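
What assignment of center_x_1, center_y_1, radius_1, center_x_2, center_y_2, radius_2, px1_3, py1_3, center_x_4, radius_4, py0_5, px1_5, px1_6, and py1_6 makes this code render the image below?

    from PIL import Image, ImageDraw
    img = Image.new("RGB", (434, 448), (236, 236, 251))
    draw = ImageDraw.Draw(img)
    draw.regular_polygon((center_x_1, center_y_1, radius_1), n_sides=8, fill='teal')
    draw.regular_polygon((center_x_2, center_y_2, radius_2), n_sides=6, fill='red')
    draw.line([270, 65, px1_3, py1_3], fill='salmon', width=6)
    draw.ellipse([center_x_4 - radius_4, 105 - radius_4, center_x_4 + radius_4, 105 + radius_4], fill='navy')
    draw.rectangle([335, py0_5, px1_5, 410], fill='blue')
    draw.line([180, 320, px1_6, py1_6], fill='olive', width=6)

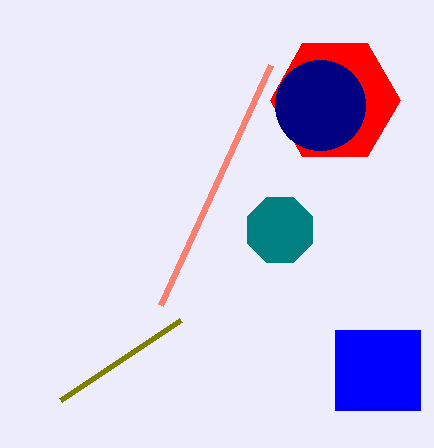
center_x_1 = 280; center_y_1 = 230; radius_1 = 35; center_x_2 = 335; center_y_2 = 100; radius_2 = 65; px1_3 = 160; py1_3 = 305; center_x_4 = 320; radius_4 = 45; py0_5 = 330; px1_5 = 420; px1_6 = 60; py1_6 = 400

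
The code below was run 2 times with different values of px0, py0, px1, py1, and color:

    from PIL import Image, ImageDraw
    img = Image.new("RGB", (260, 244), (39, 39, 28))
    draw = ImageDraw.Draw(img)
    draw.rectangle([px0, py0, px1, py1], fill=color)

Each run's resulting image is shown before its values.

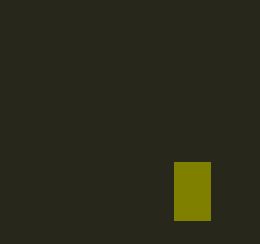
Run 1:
px0 = 174, py0 = 162, px1 = 210, py1 = 220, color = 'olive'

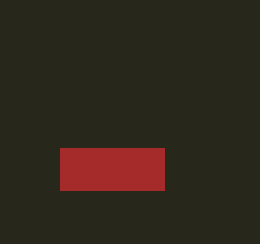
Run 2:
px0 = 60, py0 = 148, px1 = 164, py1 = 190, color = 'brown'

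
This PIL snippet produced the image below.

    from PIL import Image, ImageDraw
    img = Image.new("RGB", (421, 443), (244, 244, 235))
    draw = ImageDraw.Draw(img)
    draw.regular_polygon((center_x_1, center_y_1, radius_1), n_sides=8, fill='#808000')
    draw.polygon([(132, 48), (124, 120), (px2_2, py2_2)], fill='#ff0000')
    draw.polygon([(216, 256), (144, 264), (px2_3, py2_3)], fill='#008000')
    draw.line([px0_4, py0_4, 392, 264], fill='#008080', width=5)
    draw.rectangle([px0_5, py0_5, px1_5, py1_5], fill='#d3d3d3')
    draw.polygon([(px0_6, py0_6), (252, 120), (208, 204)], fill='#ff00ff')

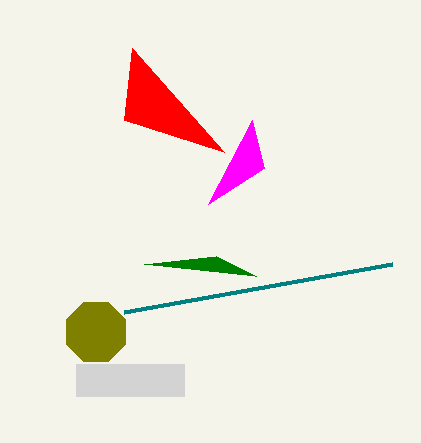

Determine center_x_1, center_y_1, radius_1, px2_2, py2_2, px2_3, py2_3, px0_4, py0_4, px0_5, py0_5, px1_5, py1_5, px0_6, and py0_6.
center_x_1 = 96
center_y_1 = 332
radius_1 = 32
px2_2 = 224
py2_2 = 152
px2_3 = 256
py2_3 = 276
px0_4 = 124
py0_4 = 312
px0_5 = 76
py0_5 = 364
px1_5 = 184
py1_5 = 396
px0_6 = 264
py0_6 = 168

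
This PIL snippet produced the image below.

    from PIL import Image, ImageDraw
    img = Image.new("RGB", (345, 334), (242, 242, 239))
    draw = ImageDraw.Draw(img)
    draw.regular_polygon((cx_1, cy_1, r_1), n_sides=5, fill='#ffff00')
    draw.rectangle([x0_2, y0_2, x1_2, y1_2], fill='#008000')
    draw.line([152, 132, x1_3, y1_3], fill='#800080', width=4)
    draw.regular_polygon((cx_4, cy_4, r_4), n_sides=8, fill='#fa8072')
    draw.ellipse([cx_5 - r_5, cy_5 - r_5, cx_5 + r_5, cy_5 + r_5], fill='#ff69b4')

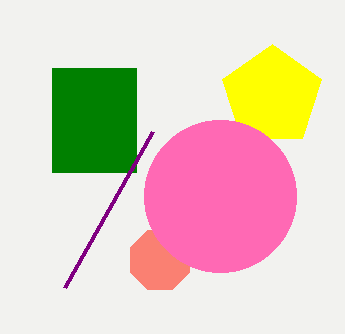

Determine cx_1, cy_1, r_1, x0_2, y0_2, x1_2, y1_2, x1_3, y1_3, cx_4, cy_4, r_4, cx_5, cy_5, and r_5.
cx_1 = 272
cy_1 = 96
r_1 = 52
x0_2 = 52
y0_2 = 68
x1_2 = 136
y1_2 = 172
x1_3 = 64
y1_3 = 288
cx_4 = 160
cy_4 = 260
r_4 = 32
cx_5 = 220
cy_5 = 196
r_5 = 76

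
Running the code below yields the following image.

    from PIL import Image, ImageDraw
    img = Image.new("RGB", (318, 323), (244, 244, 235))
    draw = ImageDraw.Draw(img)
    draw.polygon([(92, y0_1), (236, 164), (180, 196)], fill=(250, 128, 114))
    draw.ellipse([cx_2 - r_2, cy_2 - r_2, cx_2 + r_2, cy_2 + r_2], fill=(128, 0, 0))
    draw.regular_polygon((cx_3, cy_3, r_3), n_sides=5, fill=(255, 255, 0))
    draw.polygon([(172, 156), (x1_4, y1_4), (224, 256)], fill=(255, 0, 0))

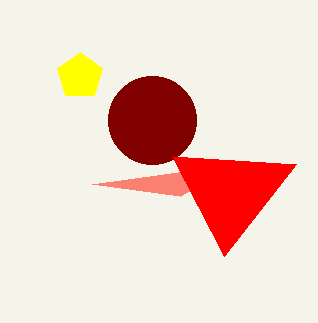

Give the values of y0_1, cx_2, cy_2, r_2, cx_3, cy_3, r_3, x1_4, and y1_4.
y0_1 = 184, cx_2 = 152, cy_2 = 120, r_2 = 44, cx_3 = 80, cy_3 = 76, r_3 = 24, x1_4 = 296, y1_4 = 164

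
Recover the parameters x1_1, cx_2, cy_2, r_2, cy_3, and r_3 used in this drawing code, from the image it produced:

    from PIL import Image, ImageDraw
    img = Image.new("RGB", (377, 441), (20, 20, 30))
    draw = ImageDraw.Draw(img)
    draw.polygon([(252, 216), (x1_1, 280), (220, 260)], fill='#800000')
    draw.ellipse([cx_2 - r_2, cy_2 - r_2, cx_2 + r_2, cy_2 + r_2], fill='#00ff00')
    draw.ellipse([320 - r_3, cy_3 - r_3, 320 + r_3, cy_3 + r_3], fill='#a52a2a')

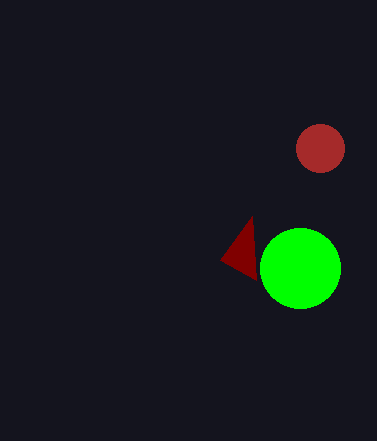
x1_1 = 256; cx_2 = 300; cy_2 = 268; r_2 = 40; cy_3 = 148; r_3 = 24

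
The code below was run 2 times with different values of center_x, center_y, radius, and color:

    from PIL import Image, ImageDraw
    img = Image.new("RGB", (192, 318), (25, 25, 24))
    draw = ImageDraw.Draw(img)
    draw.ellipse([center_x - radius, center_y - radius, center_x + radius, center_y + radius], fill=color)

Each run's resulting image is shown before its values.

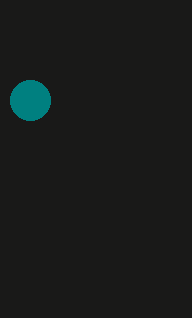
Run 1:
center_x = 30, center_y = 100, radius = 20, color = 'teal'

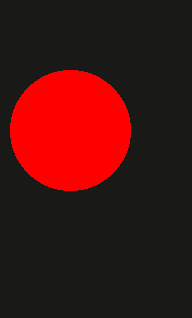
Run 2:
center_x = 70, center_y = 130, radius = 60, color = 'red'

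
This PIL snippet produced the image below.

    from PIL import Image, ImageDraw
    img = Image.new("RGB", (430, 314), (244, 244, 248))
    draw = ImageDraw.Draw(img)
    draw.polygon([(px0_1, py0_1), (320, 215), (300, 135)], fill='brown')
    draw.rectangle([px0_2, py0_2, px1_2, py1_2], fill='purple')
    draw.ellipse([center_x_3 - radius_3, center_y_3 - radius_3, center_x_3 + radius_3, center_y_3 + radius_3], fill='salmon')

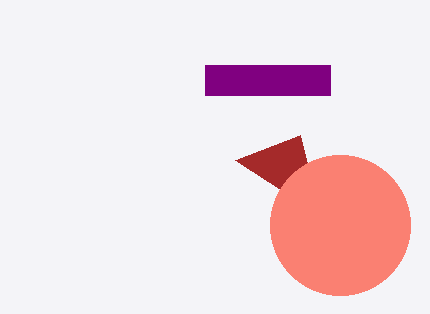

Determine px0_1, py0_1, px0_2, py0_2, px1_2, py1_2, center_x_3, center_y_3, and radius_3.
px0_1 = 235, py0_1 = 160, px0_2 = 205, py0_2 = 65, px1_2 = 330, py1_2 = 95, center_x_3 = 340, center_y_3 = 225, radius_3 = 70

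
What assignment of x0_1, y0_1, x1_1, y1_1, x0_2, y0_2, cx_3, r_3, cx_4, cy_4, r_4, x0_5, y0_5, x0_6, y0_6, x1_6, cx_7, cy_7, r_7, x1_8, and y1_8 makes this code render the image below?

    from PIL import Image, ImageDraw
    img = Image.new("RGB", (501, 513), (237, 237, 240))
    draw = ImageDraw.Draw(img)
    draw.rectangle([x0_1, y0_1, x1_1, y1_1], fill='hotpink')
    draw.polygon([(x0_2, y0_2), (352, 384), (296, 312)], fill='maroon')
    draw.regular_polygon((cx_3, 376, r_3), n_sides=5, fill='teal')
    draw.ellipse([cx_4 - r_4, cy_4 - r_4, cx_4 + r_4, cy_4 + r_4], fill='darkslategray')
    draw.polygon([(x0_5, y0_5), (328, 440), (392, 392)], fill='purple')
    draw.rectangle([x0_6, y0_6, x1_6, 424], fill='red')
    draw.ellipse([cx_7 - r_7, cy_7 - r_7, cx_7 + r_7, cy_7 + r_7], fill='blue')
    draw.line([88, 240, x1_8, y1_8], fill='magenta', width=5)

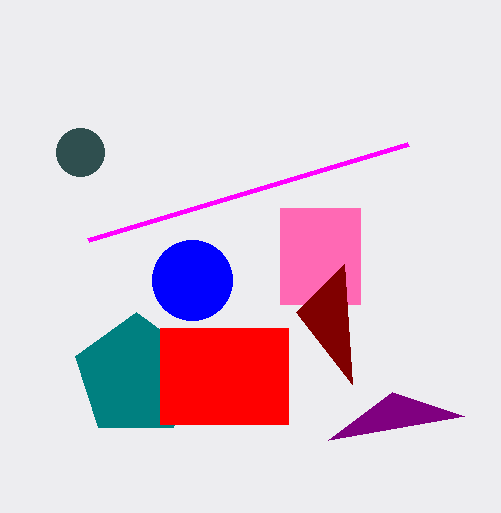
x0_1 = 280
y0_1 = 208
x1_1 = 360
y1_1 = 304
x0_2 = 344
y0_2 = 264
cx_3 = 136
r_3 = 64
cx_4 = 80
cy_4 = 152
r_4 = 24
x0_5 = 464
y0_5 = 416
x0_6 = 160
y0_6 = 328
x1_6 = 288
cx_7 = 192
cy_7 = 280
r_7 = 40
x1_8 = 408
y1_8 = 144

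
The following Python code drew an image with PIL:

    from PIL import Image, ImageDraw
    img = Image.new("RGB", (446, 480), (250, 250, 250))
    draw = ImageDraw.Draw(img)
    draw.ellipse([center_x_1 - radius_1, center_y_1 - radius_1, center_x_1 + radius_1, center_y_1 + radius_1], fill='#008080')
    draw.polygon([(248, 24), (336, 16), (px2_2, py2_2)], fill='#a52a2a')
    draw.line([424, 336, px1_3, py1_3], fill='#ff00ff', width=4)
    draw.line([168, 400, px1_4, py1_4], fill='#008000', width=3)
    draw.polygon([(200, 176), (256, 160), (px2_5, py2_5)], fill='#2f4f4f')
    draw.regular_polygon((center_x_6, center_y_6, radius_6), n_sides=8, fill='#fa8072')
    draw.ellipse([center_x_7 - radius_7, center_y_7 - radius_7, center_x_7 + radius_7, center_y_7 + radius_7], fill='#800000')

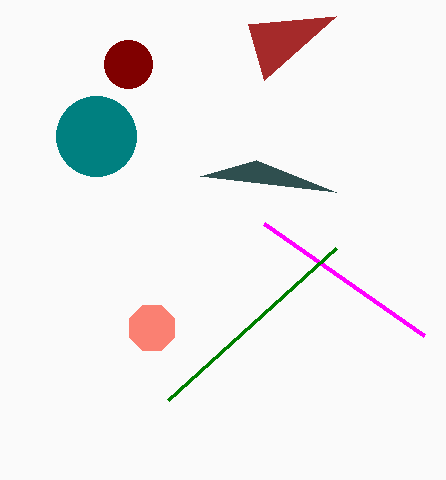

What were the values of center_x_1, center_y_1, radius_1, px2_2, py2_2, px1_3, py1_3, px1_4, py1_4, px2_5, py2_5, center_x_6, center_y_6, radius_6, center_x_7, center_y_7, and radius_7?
center_x_1 = 96; center_y_1 = 136; radius_1 = 40; px2_2 = 264; py2_2 = 80; px1_3 = 264; py1_3 = 224; px1_4 = 336; py1_4 = 248; px2_5 = 336; py2_5 = 192; center_x_6 = 152; center_y_6 = 328; radius_6 = 24; center_x_7 = 128; center_y_7 = 64; radius_7 = 24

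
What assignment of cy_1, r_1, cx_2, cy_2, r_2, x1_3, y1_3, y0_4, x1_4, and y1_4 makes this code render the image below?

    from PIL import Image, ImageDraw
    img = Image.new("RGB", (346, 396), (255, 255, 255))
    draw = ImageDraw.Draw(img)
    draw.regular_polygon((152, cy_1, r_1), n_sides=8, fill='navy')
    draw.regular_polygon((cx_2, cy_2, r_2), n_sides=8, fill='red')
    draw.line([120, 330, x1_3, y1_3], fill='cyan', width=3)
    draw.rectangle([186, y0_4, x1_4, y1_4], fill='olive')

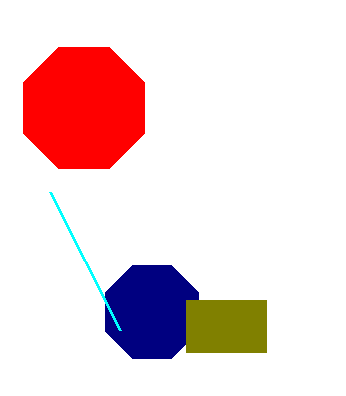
cy_1 = 312; r_1 = 50; cx_2 = 84; cy_2 = 108; r_2 = 66; x1_3 = 50; y1_3 = 192; y0_4 = 300; x1_4 = 266; y1_4 = 352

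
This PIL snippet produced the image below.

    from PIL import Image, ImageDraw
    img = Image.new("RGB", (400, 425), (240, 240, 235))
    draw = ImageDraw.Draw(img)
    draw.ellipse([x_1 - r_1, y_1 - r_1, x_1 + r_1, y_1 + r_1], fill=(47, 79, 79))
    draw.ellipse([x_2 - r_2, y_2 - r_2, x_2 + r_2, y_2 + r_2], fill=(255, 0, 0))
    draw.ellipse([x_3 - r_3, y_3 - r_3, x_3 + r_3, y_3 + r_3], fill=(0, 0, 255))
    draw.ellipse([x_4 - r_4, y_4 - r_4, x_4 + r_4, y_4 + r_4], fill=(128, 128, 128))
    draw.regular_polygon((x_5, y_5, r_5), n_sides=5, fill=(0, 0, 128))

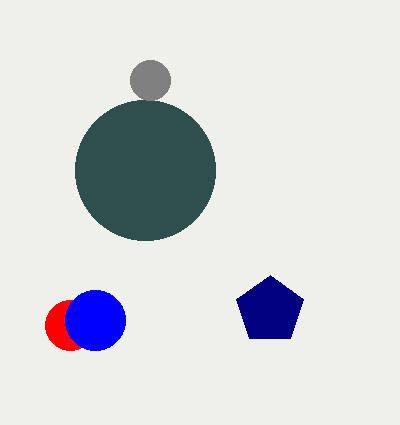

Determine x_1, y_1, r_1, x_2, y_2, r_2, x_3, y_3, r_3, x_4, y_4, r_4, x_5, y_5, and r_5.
x_1 = 145; y_1 = 170; r_1 = 70; x_2 = 70; y_2 = 325; r_2 = 25; x_3 = 95; y_3 = 320; r_3 = 30; x_4 = 150; y_4 = 80; r_4 = 20; x_5 = 270; y_5 = 310; r_5 = 35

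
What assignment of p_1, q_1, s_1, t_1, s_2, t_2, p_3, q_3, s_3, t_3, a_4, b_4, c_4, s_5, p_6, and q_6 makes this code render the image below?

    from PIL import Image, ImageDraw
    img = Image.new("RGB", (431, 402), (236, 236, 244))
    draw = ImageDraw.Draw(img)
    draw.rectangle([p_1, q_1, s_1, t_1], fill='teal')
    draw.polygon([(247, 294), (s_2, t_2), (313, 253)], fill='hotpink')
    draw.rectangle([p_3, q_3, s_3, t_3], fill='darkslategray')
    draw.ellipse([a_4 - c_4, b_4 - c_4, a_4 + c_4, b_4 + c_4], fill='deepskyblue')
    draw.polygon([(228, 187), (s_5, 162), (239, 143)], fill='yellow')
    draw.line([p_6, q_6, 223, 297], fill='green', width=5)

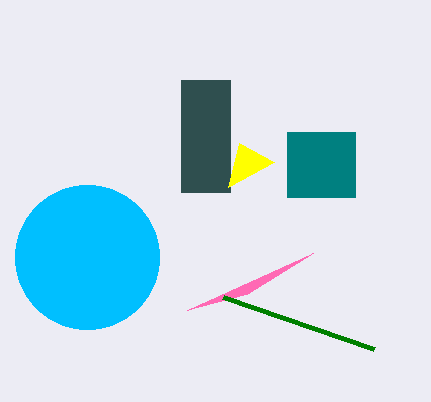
p_1 = 287; q_1 = 132; s_1 = 355; t_1 = 197; s_2 = 187; t_2 = 310; p_3 = 181; q_3 = 80; s_3 = 230; t_3 = 192; a_4 = 87; b_4 = 257; c_4 = 72; s_5 = 274; p_6 = 374; q_6 = 349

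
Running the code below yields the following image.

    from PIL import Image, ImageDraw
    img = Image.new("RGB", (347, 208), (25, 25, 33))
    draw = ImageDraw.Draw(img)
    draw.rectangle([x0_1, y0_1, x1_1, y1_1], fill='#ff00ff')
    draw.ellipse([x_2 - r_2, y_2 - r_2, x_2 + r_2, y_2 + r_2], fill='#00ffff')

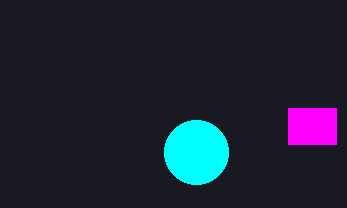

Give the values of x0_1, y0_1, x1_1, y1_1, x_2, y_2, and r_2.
x0_1 = 288; y0_1 = 108; x1_1 = 336; y1_1 = 144; x_2 = 196; y_2 = 152; r_2 = 32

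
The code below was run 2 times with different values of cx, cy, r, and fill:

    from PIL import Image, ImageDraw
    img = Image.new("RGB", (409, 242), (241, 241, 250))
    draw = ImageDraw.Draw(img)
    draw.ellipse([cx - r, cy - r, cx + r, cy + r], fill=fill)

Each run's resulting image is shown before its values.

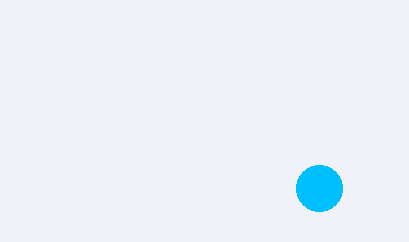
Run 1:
cx = 319; cy = 188; r = 23; fill = 'deepskyblue'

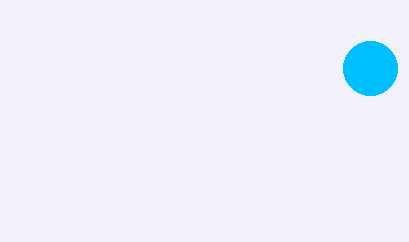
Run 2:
cx = 370, cy = 68, r = 27, fill = 'deepskyblue'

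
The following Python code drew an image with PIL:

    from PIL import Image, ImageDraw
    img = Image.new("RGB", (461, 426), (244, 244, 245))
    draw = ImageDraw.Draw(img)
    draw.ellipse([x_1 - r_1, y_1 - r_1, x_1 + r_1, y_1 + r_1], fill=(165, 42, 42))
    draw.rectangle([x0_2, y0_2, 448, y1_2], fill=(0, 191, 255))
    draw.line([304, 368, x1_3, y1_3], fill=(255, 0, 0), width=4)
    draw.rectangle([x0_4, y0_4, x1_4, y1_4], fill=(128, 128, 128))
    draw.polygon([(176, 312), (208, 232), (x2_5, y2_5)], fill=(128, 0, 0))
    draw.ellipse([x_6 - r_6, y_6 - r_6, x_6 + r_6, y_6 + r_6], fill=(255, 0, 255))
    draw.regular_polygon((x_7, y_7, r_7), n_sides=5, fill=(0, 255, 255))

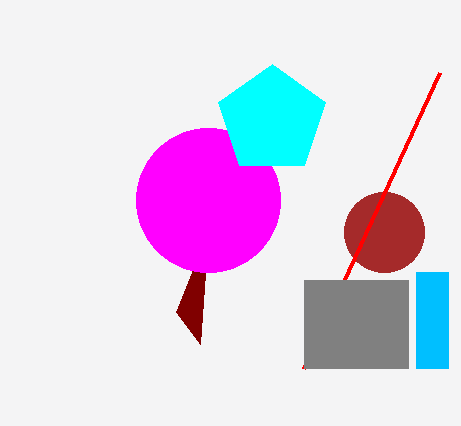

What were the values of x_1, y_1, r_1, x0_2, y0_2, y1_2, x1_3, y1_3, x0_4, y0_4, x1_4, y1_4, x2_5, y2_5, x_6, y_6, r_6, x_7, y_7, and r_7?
x_1 = 384, y_1 = 232, r_1 = 40, x0_2 = 416, y0_2 = 272, y1_2 = 368, x1_3 = 440, y1_3 = 72, x0_4 = 304, y0_4 = 280, x1_4 = 408, y1_4 = 368, x2_5 = 200, y2_5 = 344, x_6 = 208, y_6 = 200, r_6 = 72, x_7 = 272, y_7 = 120, r_7 = 56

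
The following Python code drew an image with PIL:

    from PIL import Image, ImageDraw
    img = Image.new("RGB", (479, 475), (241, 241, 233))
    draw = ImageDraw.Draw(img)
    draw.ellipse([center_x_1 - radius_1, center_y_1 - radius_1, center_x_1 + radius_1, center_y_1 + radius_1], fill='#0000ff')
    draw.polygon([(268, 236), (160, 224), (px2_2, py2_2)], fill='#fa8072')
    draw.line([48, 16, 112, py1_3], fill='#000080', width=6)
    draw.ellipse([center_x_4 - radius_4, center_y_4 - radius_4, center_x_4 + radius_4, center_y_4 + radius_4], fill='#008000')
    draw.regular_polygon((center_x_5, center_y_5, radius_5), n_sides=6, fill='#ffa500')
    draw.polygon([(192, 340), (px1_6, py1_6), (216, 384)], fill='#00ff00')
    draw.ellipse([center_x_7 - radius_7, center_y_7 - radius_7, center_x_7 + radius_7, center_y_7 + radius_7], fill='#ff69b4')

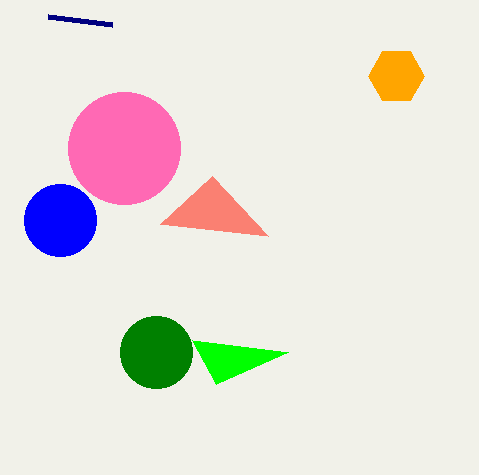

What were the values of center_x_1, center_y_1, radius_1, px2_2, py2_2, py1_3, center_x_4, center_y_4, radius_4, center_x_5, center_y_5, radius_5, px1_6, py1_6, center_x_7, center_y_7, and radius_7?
center_x_1 = 60
center_y_1 = 220
radius_1 = 36
px2_2 = 212
py2_2 = 176
py1_3 = 24
center_x_4 = 156
center_y_4 = 352
radius_4 = 36
center_x_5 = 396
center_y_5 = 76
radius_5 = 28
px1_6 = 288
py1_6 = 352
center_x_7 = 124
center_y_7 = 148
radius_7 = 56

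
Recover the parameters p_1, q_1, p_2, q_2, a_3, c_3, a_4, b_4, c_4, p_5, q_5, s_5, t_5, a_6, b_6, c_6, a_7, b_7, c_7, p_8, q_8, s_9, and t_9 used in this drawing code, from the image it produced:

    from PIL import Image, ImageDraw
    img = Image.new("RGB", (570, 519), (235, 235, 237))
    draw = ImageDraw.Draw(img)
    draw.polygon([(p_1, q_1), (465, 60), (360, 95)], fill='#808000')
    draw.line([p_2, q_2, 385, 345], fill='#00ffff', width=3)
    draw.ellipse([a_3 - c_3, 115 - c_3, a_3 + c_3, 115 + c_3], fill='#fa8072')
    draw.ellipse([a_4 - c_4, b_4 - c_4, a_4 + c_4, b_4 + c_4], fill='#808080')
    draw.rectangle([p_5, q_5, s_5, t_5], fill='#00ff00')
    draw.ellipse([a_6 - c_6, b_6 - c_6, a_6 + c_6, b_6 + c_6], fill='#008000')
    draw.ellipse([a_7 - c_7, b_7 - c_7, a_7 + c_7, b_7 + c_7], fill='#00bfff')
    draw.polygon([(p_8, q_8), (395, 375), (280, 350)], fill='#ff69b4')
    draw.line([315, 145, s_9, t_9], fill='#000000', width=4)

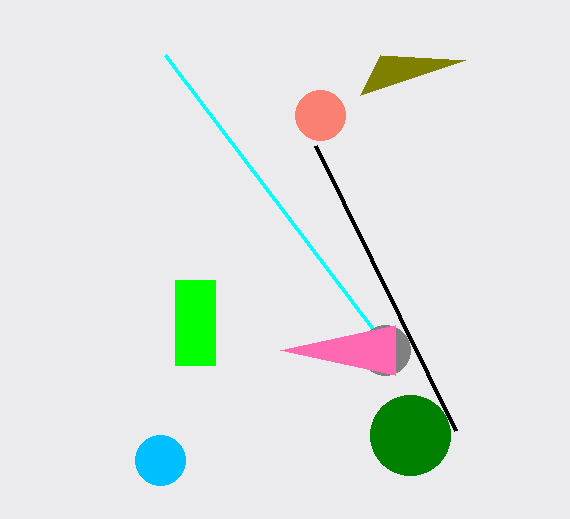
p_1 = 380, q_1 = 55, p_2 = 165, q_2 = 55, a_3 = 320, c_3 = 25, a_4 = 385, b_4 = 350, c_4 = 25, p_5 = 175, q_5 = 280, s_5 = 215, t_5 = 365, a_6 = 410, b_6 = 435, c_6 = 40, a_7 = 160, b_7 = 460, c_7 = 25, p_8 = 395, q_8 = 325, s_9 = 455, t_9 = 430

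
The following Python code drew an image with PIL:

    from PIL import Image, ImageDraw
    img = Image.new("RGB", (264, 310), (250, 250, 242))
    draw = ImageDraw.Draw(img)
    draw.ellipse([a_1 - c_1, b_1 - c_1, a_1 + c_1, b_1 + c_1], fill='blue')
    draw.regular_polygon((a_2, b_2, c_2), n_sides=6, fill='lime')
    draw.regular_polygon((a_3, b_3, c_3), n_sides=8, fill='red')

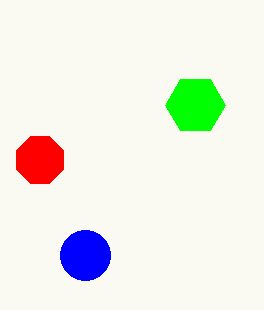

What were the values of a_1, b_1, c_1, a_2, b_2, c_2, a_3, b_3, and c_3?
a_1 = 85, b_1 = 255, c_1 = 25, a_2 = 195, b_2 = 105, c_2 = 30, a_3 = 40, b_3 = 160, c_3 = 25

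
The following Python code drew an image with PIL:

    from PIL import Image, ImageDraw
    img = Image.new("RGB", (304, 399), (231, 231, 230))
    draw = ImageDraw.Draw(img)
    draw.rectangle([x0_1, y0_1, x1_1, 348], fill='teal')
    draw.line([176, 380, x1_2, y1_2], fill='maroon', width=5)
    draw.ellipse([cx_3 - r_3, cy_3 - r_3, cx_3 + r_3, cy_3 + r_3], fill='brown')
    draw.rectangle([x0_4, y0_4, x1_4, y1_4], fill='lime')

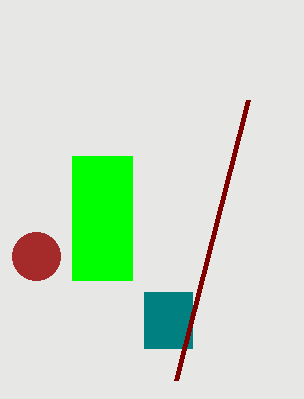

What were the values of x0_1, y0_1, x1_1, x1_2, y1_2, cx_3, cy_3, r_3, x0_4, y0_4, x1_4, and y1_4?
x0_1 = 144; y0_1 = 292; x1_1 = 192; x1_2 = 248; y1_2 = 100; cx_3 = 36; cy_3 = 256; r_3 = 24; x0_4 = 72; y0_4 = 156; x1_4 = 132; y1_4 = 280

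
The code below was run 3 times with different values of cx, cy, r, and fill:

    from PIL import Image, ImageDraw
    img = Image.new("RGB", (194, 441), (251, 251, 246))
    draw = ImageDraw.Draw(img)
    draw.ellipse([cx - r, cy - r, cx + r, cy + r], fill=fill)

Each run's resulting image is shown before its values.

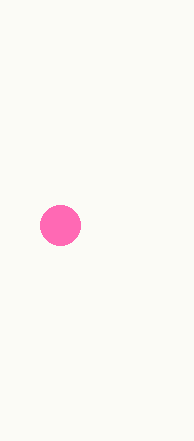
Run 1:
cx = 60, cy = 225, r = 20, fill = 'hotpink'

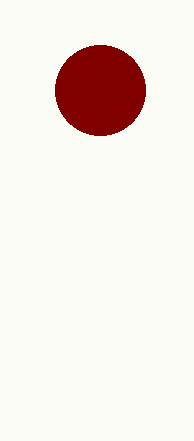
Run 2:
cx = 100; cy = 90; r = 45; fill = 'maroon'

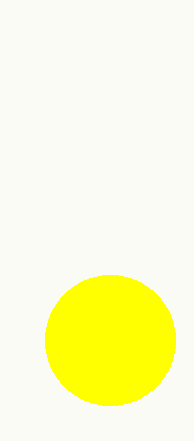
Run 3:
cx = 110, cy = 340, r = 65, fill = 'yellow'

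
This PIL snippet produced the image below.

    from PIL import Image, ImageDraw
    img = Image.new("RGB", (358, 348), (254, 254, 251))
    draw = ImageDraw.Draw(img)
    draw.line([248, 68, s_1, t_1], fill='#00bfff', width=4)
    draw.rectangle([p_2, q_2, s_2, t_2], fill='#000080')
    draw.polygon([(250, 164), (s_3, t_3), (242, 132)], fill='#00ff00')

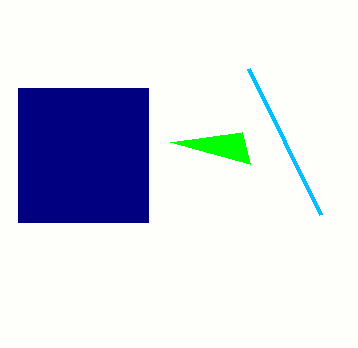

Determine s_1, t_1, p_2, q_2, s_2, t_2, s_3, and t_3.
s_1 = 320; t_1 = 214; p_2 = 18; q_2 = 88; s_2 = 148; t_2 = 222; s_3 = 170; t_3 = 142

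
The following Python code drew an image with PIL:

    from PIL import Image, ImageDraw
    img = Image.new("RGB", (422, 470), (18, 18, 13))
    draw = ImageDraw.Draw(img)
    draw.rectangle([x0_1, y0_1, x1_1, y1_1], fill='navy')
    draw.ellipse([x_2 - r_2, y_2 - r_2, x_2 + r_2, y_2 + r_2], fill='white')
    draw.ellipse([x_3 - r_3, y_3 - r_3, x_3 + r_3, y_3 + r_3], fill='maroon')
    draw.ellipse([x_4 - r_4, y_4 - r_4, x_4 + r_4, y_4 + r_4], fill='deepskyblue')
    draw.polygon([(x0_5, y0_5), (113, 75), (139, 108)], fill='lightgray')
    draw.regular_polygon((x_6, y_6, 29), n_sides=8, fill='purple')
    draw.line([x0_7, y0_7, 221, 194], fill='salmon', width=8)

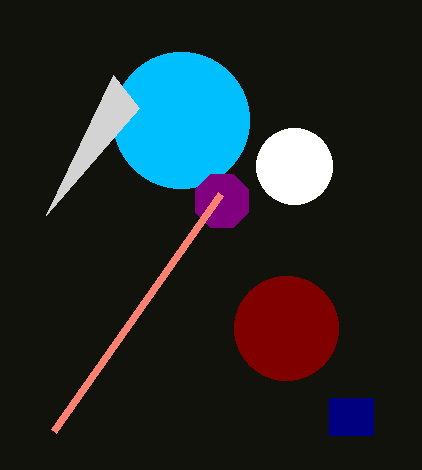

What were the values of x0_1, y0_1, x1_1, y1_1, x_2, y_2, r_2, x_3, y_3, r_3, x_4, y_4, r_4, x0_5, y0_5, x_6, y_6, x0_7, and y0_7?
x0_1 = 329; y0_1 = 398; x1_1 = 373; y1_1 = 435; x_2 = 294; y_2 = 166; r_2 = 38; x_3 = 286; y_3 = 328; r_3 = 52; x_4 = 181; y_4 = 120; r_4 = 68; x0_5 = 46; y0_5 = 215; x_6 = 222; y_6 = 201; x0_7 = 54; y0_7 = 431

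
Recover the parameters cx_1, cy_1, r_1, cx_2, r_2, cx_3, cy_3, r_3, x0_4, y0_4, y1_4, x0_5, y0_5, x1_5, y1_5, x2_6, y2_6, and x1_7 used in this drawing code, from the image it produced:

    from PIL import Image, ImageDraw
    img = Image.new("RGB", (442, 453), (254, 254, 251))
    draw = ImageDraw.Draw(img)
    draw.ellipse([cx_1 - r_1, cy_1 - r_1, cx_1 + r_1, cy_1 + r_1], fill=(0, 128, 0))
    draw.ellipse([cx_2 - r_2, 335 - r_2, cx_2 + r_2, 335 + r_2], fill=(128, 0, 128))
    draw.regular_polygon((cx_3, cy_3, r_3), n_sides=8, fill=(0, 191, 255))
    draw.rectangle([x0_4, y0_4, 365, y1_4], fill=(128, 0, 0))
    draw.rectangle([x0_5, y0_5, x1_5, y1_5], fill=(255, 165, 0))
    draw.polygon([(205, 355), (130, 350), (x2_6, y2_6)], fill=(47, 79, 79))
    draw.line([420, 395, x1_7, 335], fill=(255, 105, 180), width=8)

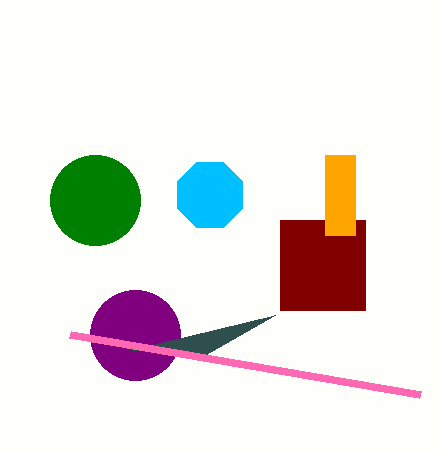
cx_1 = 95; cy_1 = 200; r_1 = 45; cx_2 = 135; r_2 = 45; cx_3 = 210; cy_3 = 195; r_3 = 35; x0_4 = 280; y0_4 = 220; y1_4 = 310; x0_5 = 325; y0_5 = 155; x1_5 = 355; y1_5 = 235; x2_6 = 275; y2_6 = 315; x1_7 = 70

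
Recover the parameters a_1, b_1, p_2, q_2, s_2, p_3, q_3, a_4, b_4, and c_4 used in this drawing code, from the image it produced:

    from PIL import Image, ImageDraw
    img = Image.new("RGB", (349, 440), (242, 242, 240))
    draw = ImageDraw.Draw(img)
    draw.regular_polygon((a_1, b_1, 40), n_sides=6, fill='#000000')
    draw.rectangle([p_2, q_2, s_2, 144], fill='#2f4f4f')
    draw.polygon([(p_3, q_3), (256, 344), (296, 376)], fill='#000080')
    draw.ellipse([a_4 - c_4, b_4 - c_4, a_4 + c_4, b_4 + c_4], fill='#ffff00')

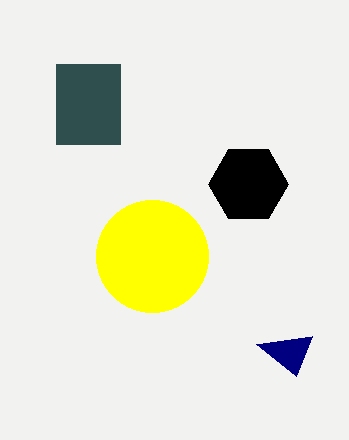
a_1 = 248; b_1 = 184; p_2 = 56; q_2 = 64; s_2 = 120; p_3 = 312; q_3 = 336; a_4 = 152; b_4 = 256; c_4 = 56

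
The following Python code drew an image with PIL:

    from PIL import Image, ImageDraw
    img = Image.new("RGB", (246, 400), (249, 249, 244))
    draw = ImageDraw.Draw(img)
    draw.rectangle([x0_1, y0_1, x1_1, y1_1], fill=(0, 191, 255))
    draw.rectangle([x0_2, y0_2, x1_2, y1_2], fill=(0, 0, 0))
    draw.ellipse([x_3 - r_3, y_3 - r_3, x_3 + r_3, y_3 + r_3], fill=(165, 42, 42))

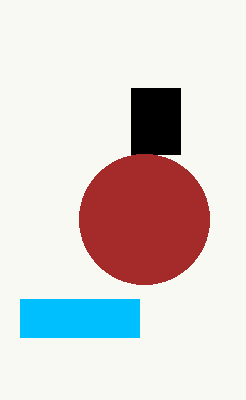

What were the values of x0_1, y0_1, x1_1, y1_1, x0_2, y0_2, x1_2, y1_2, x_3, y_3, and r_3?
x0_1 = 20; y0_1 = 299; x1_1 = 139; y1_1 = 337; x0_2 = 131; y0_2 = 88; x1_2 = 180; y1_2 = 154; x_3 = 144; y_3 = 219; r_3 = 65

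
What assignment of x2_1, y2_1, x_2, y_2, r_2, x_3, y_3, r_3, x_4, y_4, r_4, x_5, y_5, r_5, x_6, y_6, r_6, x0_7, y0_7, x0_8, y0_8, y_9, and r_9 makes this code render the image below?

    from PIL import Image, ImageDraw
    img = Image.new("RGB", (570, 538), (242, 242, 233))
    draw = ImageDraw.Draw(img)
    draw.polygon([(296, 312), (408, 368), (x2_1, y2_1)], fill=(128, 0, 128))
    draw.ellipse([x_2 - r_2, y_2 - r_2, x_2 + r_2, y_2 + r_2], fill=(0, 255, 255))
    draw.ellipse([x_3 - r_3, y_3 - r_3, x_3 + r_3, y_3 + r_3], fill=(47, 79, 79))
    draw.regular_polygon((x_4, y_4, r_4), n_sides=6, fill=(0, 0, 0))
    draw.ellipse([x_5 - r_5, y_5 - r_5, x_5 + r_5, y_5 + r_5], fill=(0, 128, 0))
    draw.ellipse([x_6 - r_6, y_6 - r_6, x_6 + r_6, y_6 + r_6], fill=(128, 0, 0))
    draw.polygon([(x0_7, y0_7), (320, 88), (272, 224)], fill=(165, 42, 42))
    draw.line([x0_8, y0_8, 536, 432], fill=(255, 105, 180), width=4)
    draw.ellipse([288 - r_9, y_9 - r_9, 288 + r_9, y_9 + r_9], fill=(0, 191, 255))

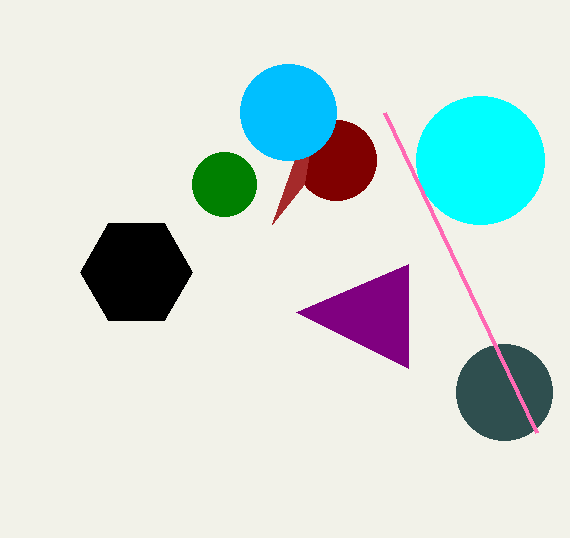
x2_1 = 408
y2_1 = 264
x_2 = 480
y_2 = 160
r_2 = 64
x_3 = 504
y_3 = 392
r_3 = 48
x_4 = 136
y_4 = 272
r_4 = 56
x_5 = 224
y_5 = 184
r_5 = 32
x_6 = 336
y_6 = 160
r_6 = 40
x0_7 = 304
y0_7 = 184
x0_8 = 384
y0_8 = 112
y_9 = 112
r_9 = 48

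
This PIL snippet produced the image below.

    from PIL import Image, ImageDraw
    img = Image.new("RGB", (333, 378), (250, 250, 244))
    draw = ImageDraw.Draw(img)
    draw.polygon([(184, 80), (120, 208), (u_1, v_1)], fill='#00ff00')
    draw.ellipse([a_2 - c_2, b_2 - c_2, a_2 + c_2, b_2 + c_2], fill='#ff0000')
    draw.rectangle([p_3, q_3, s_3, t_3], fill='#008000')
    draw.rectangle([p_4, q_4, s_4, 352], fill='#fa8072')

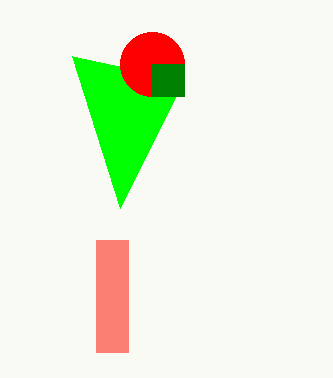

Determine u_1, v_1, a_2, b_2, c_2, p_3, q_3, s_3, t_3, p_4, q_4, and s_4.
u_1 = 72, v_1 = 56, a_2 = 152, b_2 = 64, c_2 = 32, p_3 = 152, q_3 = 64, s_3 = 184, t_3 = 96, p_4 = 96, q_4 = 240, s_4 = 128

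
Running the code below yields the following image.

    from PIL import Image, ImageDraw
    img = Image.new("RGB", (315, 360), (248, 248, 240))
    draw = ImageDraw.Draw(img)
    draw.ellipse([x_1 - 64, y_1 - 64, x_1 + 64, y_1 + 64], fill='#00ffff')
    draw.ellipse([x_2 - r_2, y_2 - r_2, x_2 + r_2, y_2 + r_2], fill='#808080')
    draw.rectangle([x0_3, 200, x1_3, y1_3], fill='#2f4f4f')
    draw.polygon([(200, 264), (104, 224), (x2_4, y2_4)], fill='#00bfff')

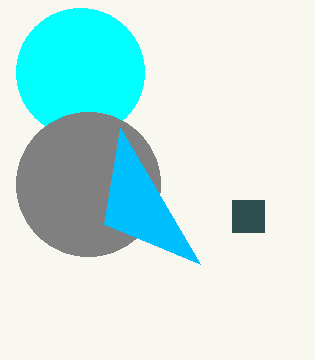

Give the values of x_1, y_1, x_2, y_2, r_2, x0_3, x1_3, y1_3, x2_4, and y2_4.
x_1 = 80
y_1 = 72
x_2 = 88
y_2 = 184
r_2 = 72
x0_3 = 232
x1_3 = 264
y1_3 = 232
x2_4 = 120
y2_4 = 128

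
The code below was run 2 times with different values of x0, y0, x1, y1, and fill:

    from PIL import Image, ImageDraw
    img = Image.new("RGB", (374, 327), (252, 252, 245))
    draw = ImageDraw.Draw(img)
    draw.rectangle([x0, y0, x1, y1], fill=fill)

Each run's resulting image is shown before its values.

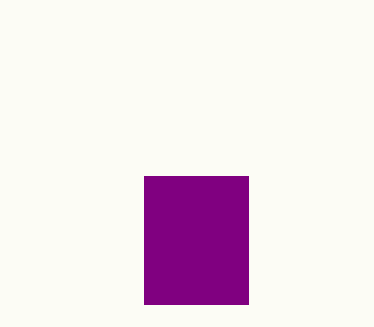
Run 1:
x0 = 144
y0 = 176
x1 = 248
y1 = 304
fill = 'purple'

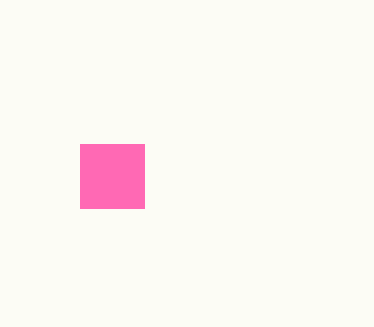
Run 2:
x0 = 80; y0 = 144; x1 = 144; y1 = 208; fill = 'hotpink'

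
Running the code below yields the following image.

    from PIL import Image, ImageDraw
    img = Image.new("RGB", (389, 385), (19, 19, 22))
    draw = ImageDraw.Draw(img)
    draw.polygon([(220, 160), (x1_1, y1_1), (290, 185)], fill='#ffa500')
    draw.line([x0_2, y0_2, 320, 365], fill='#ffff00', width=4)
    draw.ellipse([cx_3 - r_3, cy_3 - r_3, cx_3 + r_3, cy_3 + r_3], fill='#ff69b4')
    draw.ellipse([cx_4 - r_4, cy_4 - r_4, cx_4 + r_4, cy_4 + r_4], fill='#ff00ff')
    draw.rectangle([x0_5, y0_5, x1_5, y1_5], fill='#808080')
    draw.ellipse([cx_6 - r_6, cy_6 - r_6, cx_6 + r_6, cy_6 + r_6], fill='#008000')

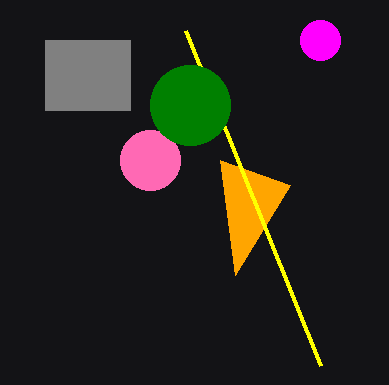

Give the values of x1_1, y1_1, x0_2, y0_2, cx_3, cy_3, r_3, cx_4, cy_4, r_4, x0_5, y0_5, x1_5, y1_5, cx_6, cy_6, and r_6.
x1_1 = 235
y1_1 = 275
x0_2 = 185
y0_2 = 30
cx_3 = 150
cy_3 = 160
r_3 = 30
cx_4 = 320
cy_4 = 40
r_4 = 20
x0_5 = 45
y0_5 = 40
x1_5 = 130
y1_5 = 110
cx_6 = 190
cy_6 = 105
r_6 = 40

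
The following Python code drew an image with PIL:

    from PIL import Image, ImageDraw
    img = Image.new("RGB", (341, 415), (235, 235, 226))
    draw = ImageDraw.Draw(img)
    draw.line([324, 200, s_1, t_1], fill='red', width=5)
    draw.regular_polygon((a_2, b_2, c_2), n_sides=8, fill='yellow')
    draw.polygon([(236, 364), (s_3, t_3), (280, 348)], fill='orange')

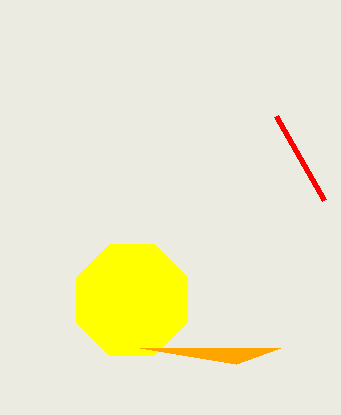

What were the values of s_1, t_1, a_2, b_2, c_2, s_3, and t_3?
s_1 = 276
t_1 = 116
a_2 = 132
b_2 = 300
c_2 = 60
s_3 = 140
t_3 = 348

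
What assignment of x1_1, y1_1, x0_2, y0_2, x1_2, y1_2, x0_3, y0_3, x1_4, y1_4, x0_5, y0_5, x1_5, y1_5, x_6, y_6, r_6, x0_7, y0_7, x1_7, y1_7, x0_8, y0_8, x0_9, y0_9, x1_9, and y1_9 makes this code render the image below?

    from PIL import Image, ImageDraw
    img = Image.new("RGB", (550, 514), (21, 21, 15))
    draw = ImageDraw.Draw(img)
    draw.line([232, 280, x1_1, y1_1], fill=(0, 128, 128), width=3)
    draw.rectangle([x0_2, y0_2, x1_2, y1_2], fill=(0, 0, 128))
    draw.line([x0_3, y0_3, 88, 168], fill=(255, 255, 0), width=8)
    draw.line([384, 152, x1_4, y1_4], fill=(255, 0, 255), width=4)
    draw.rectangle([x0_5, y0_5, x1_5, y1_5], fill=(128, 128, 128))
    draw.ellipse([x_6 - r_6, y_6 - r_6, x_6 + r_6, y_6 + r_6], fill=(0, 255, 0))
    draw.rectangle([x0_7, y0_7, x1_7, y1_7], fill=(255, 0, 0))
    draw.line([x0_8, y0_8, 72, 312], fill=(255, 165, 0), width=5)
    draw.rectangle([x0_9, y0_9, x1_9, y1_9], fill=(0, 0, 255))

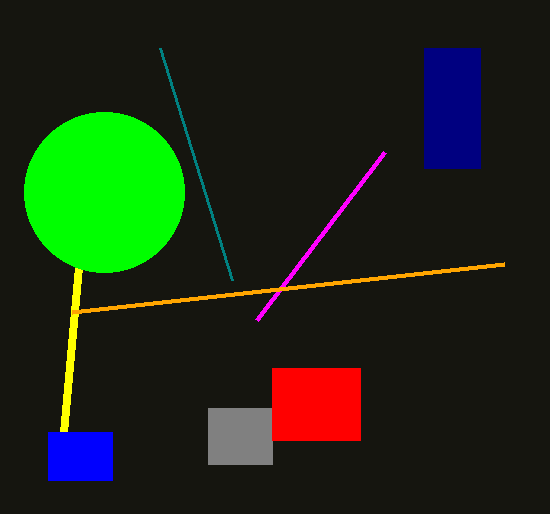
x1_1 = 160, y1_1 = 48, x0_2 = 424, y0_2 = 48, x1_2 = 480, y1_2 = 168, x0_3 = 64, y0_3 = 432, x1_4 = 256, y1_4 = 320, x0_5 = 208, y0_5 = 408, x1_5 = 272, y1_5 = 464, x_6 = 104, y_6 = 192, r_6 = 80, x0_7 = 272, y0_7 = 368, x1_7 = 360, y1_7 = 440, x0_8 = 504, y0_8 = 264, x0_9 = 48, y0_9 = 432, x1_9 = 112, y1_9 = 480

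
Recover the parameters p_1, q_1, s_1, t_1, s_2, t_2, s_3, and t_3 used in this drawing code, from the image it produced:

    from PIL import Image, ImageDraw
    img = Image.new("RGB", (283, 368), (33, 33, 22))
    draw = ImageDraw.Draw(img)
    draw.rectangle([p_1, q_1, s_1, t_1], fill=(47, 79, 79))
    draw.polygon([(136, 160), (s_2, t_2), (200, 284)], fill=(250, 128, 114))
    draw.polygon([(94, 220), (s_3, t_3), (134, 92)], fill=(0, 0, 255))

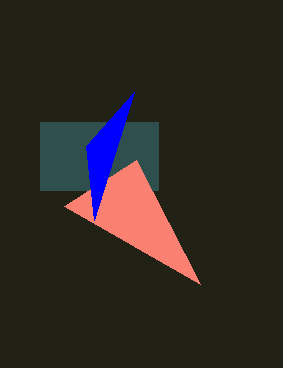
p_1 = 40
q_1 = 122
s_1 = 158
t_1 = 190
s_2 = 64
t_2 = 206
s_3 = 86
t_3 = 146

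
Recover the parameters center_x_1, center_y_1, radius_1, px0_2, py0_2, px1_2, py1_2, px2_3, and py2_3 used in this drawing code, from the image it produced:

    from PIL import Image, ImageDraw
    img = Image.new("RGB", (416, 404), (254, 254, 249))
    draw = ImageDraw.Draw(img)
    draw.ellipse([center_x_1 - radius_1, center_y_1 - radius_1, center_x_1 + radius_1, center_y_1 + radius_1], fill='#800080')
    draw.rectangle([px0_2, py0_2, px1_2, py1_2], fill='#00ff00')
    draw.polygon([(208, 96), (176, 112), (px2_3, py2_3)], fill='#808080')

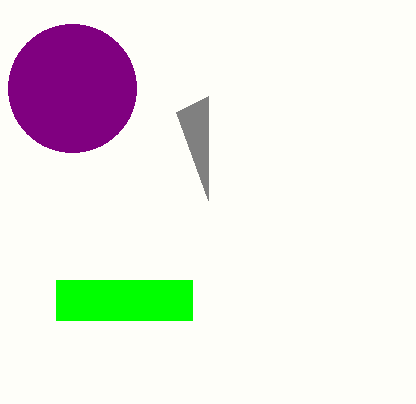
center_x_1 = 72, center_y_1 = 88, radius_1 = 64, px0_2 = 56, py0_2 = 280, px1_2 = 192, py1_2 = 320, px2_3 = 208, py2_3 = 200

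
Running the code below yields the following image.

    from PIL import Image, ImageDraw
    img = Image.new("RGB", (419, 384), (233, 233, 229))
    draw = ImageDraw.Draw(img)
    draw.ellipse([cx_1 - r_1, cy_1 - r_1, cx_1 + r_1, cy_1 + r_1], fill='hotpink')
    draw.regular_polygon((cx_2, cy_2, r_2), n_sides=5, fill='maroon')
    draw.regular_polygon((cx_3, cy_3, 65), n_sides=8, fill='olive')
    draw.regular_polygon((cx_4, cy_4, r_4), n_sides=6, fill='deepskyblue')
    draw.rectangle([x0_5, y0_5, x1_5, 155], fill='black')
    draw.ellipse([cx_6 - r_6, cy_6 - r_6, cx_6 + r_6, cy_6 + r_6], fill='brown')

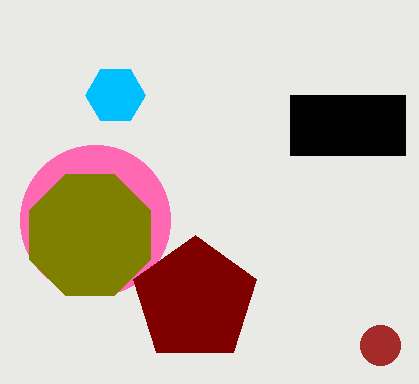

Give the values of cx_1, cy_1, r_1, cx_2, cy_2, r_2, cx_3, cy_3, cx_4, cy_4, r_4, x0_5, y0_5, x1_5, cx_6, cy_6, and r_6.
cx_1 = 95; cy_1 = 220; r_1 = 75; cx_2 = 195; cy_2 = 300; r_2 = 65; cx_3 = 90; cy_3 = 235; cx_4 = 115; cy_4 = 95; r_4 = 30; x0_5 = 290; y0_5 = 95; x1_5 = 405; cx_6 = 380; cy_6 = 345; r_6 = 20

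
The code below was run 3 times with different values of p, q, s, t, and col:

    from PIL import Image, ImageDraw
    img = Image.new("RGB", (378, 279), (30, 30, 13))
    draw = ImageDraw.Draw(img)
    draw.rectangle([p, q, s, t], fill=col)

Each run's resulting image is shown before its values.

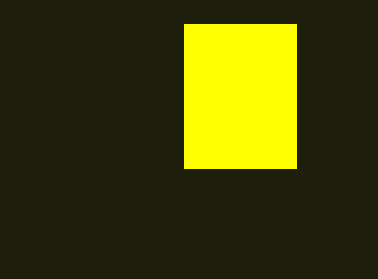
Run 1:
p = 184
q = 24
s = 296
t = 168
col = 'yellow'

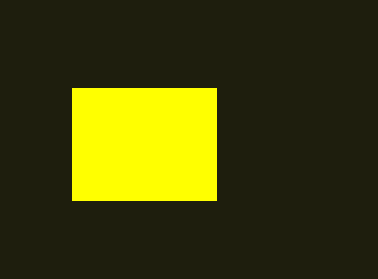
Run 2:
p = 72
q = 88
s = 216
t = 200
col = 'yellow'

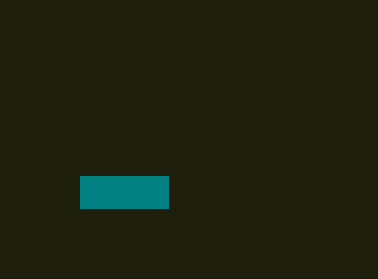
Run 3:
p = 80; q = 176; s = 168; t = 208; col = 'teal'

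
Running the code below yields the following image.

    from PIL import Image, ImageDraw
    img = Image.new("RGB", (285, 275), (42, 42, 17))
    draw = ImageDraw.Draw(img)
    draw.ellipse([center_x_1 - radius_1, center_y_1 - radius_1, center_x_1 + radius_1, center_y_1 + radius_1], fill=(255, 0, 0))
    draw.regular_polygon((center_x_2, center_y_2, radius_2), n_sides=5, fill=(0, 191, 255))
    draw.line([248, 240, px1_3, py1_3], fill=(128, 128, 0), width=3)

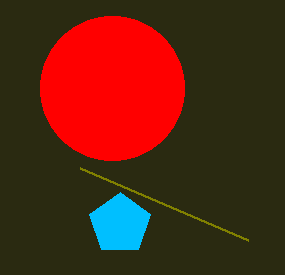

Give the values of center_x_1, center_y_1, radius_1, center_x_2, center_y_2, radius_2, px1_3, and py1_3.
center_x_1 = 112
center_y_1 = 88
radius_1 = 72
center_x_2 = 120
center_y_2 = 224
radius_2 = 32
px1_3 = 80
py1_3 = 168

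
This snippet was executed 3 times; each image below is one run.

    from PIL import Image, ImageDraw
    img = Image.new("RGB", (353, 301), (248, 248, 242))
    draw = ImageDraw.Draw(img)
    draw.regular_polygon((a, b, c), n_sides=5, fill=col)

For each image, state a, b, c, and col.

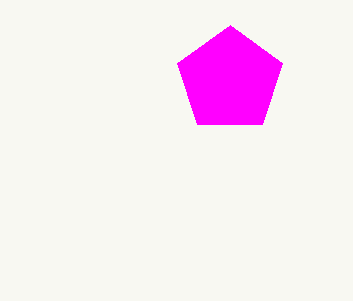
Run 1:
a = 230, b = 80, c = 55, col = 'magenta'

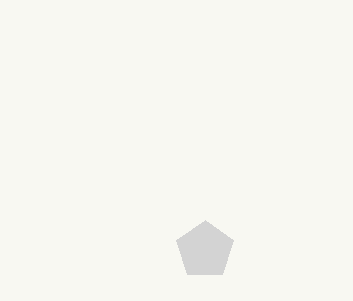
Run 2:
a = 205, b = 250, c = 30, col = 'lightgray'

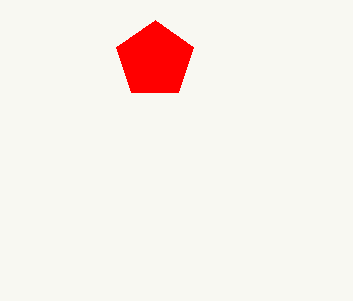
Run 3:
a = 155, b = 60, c = 40, col = 'red'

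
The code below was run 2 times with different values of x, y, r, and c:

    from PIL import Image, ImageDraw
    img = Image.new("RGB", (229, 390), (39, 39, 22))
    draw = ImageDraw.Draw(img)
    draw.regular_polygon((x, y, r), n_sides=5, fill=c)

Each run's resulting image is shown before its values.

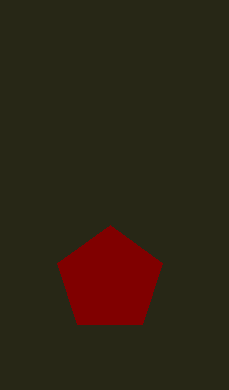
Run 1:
x = 110; y = 280; r = 55; c = 'maroon'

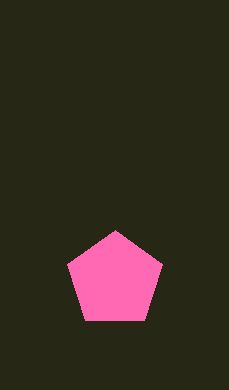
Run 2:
x = 115; y = 280; r = 50; c = 'hotpink'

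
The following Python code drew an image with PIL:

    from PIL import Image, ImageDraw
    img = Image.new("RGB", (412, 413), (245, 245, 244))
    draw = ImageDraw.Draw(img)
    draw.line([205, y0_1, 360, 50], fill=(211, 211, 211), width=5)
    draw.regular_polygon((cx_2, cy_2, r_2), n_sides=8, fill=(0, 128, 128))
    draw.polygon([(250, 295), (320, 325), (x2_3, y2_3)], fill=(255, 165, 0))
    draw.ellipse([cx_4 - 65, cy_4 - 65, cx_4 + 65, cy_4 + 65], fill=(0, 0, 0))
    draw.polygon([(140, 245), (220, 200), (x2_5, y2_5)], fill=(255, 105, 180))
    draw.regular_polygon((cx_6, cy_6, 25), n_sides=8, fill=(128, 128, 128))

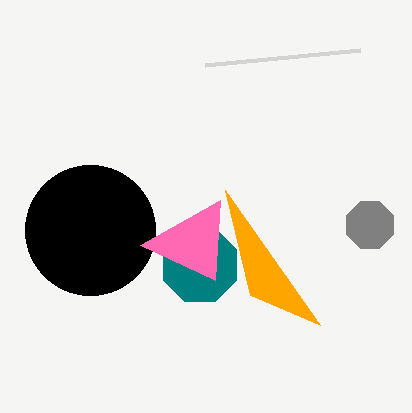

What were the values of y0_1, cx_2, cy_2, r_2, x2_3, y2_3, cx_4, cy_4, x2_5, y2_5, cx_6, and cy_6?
y0_1 = 65
cx_2 = 200
cy_2 = 265
r_2 = 40
x2_3 = 225
y2_3 = 190
cx_4 = 90
cy_4 = 230
x2_5 = 215
y2_5 = 280
cx_6 = 370
cy_6 = 225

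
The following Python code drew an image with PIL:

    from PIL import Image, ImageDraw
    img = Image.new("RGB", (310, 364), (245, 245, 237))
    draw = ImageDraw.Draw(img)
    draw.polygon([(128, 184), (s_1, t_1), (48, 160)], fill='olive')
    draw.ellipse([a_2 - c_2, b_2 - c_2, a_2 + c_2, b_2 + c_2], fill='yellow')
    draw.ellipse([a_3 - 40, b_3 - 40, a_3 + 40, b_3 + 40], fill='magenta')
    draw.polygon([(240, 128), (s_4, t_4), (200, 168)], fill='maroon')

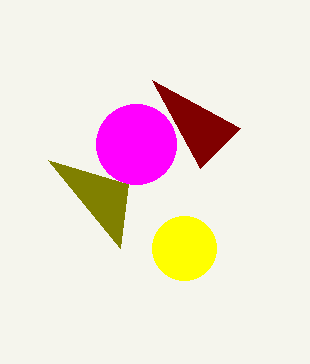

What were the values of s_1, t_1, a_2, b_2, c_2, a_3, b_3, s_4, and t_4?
s_1 = 120; t_1 = 248; a_2 = 184; b_2 = 248; c_2 = 32; a_3 = 136; b_3 = 144; s_4 = 152; t_4 = 80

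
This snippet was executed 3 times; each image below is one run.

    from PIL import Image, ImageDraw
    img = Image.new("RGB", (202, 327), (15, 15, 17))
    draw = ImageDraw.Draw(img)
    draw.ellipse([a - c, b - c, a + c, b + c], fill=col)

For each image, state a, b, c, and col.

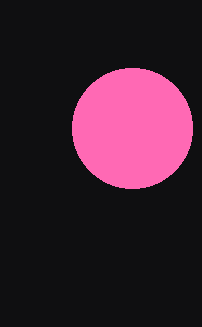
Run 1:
a = 132
b = 128
c = 60
col = 'hotpink'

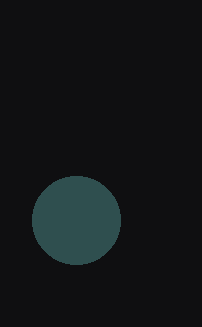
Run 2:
a = 76
b = 220
c = 44
col = 'darkslategray'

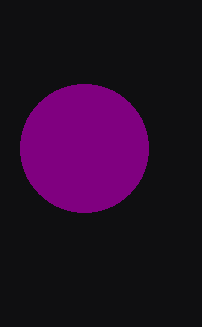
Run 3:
a = 84, b = 148, c = 64, col = 'purple'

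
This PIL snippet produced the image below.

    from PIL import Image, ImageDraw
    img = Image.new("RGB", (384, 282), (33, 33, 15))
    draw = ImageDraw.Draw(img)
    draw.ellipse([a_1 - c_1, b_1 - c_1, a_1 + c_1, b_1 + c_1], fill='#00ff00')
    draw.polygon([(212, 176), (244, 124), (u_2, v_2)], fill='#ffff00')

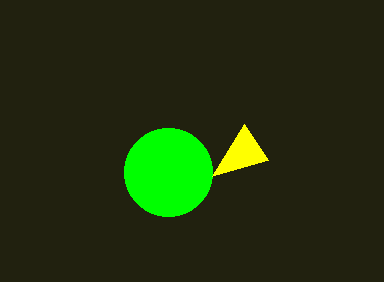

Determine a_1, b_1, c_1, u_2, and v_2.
a_1 = 168; b_1 = 172; c_1 = 44; u_2 = 268; v_2 = 160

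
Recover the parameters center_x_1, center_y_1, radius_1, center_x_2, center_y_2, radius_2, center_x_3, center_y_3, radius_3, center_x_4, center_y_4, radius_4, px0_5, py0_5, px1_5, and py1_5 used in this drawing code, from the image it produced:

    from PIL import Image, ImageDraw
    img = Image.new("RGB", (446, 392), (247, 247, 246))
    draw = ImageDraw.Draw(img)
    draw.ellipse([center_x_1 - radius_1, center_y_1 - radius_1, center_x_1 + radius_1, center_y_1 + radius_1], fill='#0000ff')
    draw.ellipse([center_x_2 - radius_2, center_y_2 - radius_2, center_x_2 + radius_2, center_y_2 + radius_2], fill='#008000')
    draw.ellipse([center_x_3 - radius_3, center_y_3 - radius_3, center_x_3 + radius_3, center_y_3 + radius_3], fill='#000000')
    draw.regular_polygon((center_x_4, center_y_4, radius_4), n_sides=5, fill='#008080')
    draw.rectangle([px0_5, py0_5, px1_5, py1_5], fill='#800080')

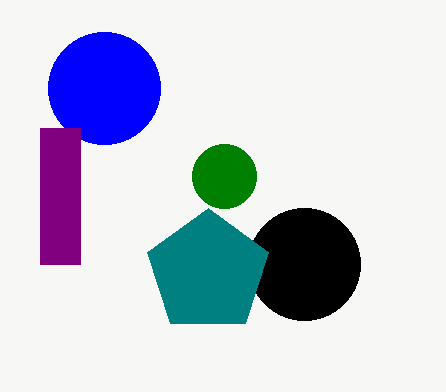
center_x_1 = 104; center_y_1 = 88; radius_1 = 56; center_x_2 = 224; center_y_2 = 176; radius_2 = 32; center_x_3 = 304; center_y_3 = 264; radius_3 = 56; center_x_4 = 208; center_y_4 = 272; radius_4 = 64; px0_5 = 40; py0_5 = 128; px1_5 = 80; py1_5 = 264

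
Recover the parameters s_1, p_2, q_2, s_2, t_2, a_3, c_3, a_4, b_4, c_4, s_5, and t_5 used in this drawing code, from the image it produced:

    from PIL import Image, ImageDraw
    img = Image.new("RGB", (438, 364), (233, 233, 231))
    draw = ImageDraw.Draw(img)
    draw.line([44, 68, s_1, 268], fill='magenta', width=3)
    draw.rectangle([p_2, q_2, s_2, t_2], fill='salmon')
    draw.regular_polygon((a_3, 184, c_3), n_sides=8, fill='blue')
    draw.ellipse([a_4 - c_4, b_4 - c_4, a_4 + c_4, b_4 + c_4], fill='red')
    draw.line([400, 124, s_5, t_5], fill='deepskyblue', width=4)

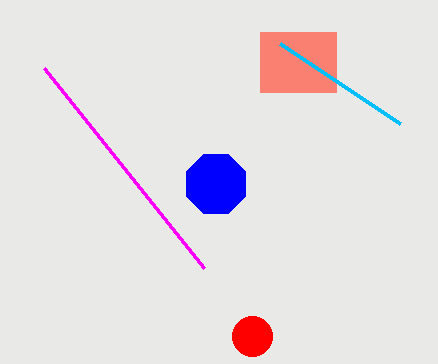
s_1 = 204
p_2 = 260
q_2 = 32
s_2 = 336
t_2 = 92
a_3 = 216
c_3 = 32
a_4 = 252
b_4 = 336
c_4 = 20
s_5 = 280
t_5 = 44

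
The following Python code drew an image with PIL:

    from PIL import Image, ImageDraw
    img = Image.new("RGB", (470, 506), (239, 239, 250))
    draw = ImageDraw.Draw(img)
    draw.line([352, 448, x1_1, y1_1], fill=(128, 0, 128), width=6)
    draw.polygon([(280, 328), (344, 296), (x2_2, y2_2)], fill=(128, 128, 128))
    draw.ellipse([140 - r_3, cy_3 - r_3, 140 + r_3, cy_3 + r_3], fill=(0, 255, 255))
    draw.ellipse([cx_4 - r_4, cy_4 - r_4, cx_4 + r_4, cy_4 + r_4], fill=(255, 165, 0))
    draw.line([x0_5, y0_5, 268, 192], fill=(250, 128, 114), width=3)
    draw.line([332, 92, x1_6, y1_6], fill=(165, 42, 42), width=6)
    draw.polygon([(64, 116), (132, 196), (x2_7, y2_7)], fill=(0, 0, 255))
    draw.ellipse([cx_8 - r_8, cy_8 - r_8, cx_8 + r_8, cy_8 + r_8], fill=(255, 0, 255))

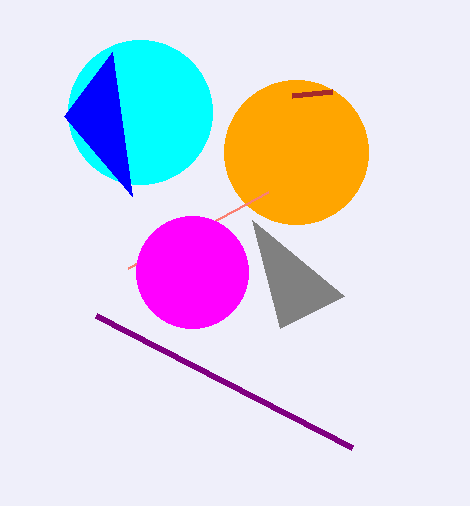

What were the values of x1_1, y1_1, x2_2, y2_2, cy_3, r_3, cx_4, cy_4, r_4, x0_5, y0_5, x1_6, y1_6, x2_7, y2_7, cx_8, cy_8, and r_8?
x1_1 = 96
y1_1 = 316
x2_2 = 252
y2_2 = 220
cy_3 = 112
r_3 = 72
cx_4 = 296
cy_4 = 152
r_4 = 72
x0_5 = 128
y0_5 = 268
x1_6 = 292
y1_6 = 96
x2_7 = 112
y2_7 = 52
cx_8 = 192
cy_8 = 272
r_8 = 56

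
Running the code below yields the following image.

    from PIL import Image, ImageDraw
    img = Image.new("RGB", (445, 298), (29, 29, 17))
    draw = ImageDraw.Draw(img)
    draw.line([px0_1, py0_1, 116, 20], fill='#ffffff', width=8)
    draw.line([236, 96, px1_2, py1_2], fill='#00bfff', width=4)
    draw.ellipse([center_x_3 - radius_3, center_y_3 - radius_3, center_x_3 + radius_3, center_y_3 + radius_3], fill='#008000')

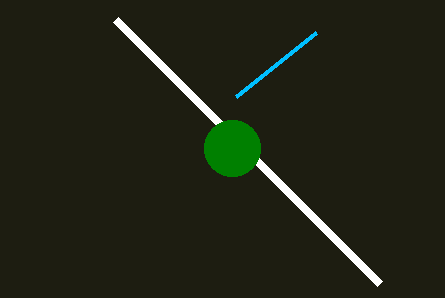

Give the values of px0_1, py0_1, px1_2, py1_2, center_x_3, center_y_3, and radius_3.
px0_1 = 380
py0_1 = 284
px1_2 = 316
py1_2 = 32
center_x_3 = 232
center_y_3 = 148
radius_3 = 28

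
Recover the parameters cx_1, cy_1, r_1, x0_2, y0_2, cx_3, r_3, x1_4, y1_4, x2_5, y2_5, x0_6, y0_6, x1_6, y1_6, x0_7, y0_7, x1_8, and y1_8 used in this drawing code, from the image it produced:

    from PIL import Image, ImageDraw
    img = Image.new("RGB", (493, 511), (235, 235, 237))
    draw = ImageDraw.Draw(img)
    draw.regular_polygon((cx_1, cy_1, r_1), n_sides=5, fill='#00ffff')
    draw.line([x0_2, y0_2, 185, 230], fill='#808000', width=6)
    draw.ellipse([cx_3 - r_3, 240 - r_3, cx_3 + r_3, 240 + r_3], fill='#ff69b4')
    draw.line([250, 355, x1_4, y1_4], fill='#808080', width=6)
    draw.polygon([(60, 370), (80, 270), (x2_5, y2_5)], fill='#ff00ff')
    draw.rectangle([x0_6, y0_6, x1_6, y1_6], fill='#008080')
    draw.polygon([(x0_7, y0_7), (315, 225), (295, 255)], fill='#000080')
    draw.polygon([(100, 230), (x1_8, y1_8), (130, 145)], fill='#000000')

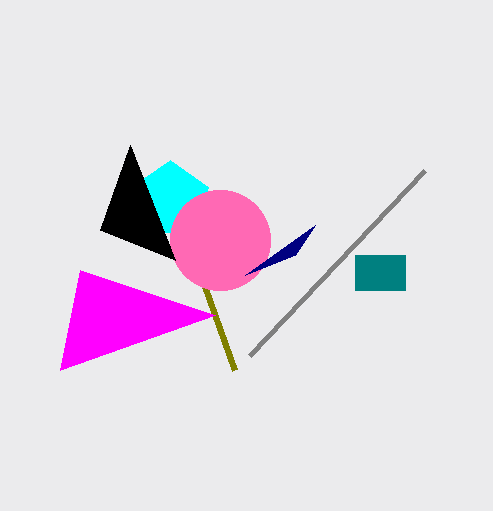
cx_1 = 170; cy_1 = 200; r_1 = 40; x0_2 = 235; y0_2 = 370; cx_3 = 220; r_3 = 50; x1_4 = 425; y1_4 = 170; x2_5 = 215; y2_5 = 315; x0_6 = 355; y0_6 = 255; x1_6 = 405; y1_6 = 290; x0_7 = 245; y0_7 = 275; x1_8 = 175; y1_8 = 260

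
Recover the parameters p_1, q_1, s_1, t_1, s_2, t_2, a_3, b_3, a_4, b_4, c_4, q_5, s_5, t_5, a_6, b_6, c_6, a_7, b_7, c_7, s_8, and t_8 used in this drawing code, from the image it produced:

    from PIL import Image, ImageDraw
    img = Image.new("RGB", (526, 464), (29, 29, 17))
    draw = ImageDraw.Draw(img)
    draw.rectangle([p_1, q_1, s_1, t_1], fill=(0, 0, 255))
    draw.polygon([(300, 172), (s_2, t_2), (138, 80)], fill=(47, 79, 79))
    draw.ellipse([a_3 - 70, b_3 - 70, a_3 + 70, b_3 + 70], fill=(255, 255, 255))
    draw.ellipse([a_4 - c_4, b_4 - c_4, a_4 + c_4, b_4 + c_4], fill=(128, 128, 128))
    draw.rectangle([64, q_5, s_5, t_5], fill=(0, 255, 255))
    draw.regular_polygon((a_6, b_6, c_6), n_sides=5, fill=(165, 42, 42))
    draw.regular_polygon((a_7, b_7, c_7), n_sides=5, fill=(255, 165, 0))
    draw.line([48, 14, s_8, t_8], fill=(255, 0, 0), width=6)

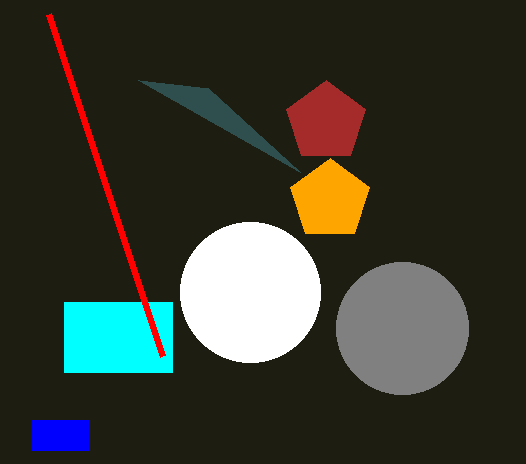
p_1 = 32, q_1 = 420, s_1 = 88, t_1 = 450, s_2 = 208, t_2 = 88, a_3 = 250, b_3 = 292, a_4 = 402, b_4 = 328, c_4 = 66, q_5 = 302, s_5 = 172, t_5 = 372, a_6 = 326, b_6 = 122, c_6 = 42, a_7 = 330, b_7 = 200, c_7 = 42, s_8 = 162, t_8 = 356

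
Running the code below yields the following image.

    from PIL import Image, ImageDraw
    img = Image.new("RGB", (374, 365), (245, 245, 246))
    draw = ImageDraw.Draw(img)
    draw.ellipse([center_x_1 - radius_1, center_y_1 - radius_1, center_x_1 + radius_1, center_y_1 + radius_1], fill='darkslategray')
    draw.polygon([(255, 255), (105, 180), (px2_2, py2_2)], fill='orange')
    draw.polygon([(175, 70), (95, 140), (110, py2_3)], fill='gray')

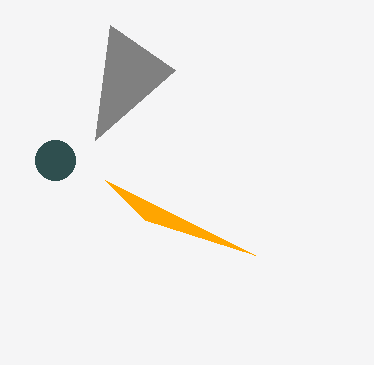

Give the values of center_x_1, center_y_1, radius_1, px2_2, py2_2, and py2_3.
center_x_1 = 55
center_y_1 = 160
radius_1 = 20
px2_2 = 145
py2_2 = 220
py2_3 = 25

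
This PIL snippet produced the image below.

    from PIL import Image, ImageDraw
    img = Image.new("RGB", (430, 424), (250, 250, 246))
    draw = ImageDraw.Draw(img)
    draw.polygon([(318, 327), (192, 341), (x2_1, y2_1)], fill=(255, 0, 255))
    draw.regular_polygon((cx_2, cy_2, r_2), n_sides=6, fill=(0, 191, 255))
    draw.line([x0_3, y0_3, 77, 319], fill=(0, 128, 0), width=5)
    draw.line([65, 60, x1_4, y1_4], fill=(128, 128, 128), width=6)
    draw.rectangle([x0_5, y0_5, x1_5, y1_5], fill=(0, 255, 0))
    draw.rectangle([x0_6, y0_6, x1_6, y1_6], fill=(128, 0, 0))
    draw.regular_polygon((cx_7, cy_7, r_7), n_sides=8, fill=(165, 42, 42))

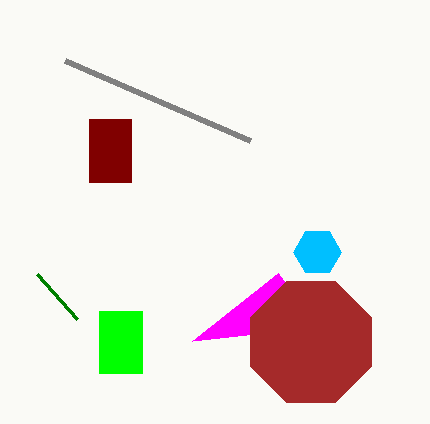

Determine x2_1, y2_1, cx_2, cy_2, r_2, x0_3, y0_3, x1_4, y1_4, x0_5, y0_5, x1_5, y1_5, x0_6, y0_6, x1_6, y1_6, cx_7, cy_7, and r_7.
x2_1 = 278; y2_1 = 273; cx_2 = 317; cy_2 = 252; r_2 = 24; x0_3 = 37; y0_3 = 274; x1_4 = 250; y1_4 = 140; x0_5 = 99; y0_5 = 311; x1_5 = 142; y1_5 = 373; x0_6 = 89; y0_6 = 119; x1_6 = 131; y1_6 = 182; cx_7 = 311; cy_7 = 342; r_7 = 65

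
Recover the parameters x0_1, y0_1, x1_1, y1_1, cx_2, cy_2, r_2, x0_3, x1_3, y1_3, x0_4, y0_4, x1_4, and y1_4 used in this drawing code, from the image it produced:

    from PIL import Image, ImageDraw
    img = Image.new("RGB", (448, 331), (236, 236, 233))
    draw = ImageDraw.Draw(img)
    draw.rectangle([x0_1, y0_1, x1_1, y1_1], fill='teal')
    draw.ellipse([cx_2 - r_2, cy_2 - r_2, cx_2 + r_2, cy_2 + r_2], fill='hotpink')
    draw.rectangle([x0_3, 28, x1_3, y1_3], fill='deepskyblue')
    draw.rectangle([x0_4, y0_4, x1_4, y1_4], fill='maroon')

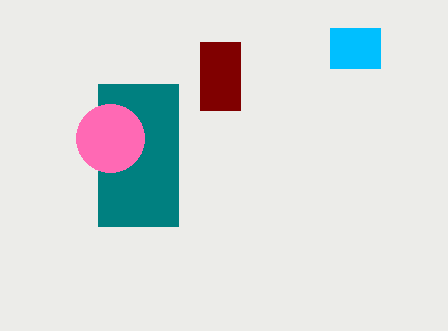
x0_1 = 98
y0_1 = 84
x1_1 = 178
y1_1 = 226
cx_2 = 110
cy_2 = 138
r_2 = 34
x0_3 = 330
x1_3 = 380
y1_3 = 68
x0_4 = 200
y0_4 = 42
x1_4 = 240
y1_4 = 110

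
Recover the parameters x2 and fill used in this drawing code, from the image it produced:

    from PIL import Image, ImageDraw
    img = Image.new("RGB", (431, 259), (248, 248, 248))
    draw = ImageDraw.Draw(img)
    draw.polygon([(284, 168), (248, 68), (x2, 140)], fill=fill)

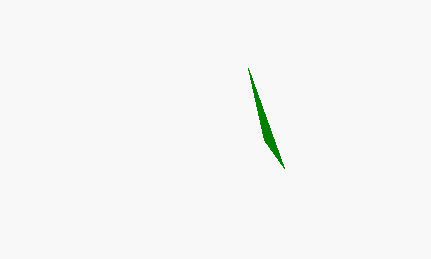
x2 = 264, fill = 'green'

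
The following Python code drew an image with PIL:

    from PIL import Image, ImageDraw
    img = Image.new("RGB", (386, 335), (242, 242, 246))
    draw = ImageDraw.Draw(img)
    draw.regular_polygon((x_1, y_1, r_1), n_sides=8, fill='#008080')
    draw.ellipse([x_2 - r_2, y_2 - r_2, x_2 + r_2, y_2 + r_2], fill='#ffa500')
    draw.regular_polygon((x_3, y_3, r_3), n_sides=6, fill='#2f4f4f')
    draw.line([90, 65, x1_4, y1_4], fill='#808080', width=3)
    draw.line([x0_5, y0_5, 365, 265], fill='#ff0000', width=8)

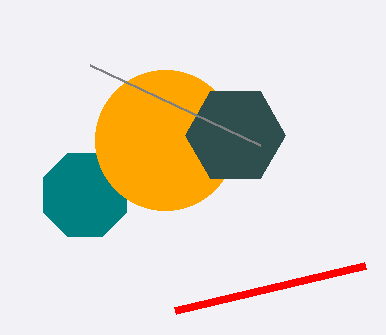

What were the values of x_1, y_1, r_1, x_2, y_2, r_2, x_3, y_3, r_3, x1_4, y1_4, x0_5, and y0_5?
x_1 = 85, y_1 = 195, r_1 = 45, x_2 = 165, y_2 = 140, r_2 = 70, x_3 = 235, y_3 = 135, r_3 = 50, x1_4 = 260, y1_4 = 145, x0_5 = 175, y0_5 = 310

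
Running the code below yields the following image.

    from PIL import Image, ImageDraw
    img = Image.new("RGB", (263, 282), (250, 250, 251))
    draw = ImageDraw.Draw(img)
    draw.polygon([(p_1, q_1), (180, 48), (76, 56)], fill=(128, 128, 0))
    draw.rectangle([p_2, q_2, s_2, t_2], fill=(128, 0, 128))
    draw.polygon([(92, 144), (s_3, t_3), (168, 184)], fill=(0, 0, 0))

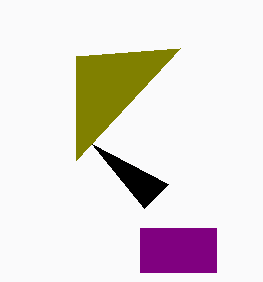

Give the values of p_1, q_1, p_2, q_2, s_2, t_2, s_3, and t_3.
p_1 = 76, q_1 = 160, p_2 = 140, q_2 = 228, s_2 = 216, t_2 = 272, s_3 = 144, t_3 = 208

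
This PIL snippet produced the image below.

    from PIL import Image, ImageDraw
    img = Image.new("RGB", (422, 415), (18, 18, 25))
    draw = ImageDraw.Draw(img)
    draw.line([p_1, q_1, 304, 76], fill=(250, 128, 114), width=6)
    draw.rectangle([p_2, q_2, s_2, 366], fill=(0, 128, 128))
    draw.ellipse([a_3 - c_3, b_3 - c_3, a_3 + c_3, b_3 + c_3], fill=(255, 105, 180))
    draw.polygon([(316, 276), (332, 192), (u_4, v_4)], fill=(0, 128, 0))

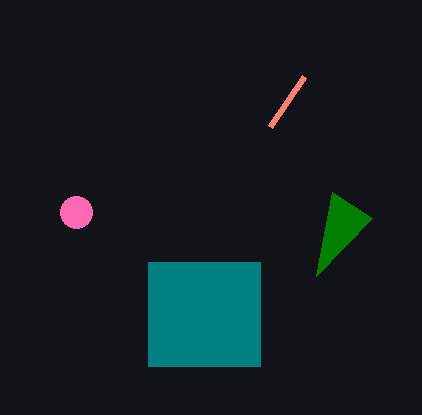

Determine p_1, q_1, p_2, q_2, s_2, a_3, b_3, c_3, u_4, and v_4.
p_1 = 270, q_1 = 126, p_2 = 148, q_2 = 262, s_2 = 260, a_3 = 76, b_3 = 212, c_3 = 16, u_4 = 372, v_4 = 218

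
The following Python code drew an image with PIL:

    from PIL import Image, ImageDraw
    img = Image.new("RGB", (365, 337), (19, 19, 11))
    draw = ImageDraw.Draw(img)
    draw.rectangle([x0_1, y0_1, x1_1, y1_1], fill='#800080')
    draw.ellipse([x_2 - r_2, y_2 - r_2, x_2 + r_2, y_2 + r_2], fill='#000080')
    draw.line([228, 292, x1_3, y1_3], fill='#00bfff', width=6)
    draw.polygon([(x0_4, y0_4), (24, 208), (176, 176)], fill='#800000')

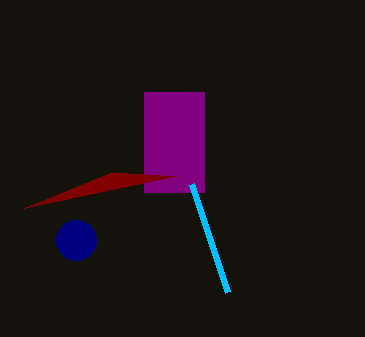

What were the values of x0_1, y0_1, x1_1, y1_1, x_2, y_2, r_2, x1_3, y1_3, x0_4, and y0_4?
x0_1 = 144
y0_1 = 92
x1_1 = 204
y1_1 = 192
x_2 = 76
y_2 = 240
r_2 = 20
x1_3 = 192
y1_3 = 184
x0_4 = 112
y0_4 = 172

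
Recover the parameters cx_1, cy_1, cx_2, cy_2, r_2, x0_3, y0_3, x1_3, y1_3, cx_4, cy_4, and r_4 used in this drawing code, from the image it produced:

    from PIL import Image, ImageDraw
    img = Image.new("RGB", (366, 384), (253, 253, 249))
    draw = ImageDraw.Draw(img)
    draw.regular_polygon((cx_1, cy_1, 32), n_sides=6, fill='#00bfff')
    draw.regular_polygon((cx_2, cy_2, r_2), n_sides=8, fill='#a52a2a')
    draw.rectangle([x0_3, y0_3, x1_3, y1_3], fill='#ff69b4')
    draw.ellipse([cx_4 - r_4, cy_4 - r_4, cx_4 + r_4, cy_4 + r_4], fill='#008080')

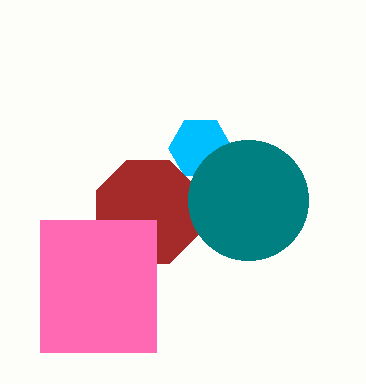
cx_1 = 200
cy_1 = 148
cx_2 = 148
cy_2 = 212
r_2 = 56
x0_3 = 40
y0_3 = 220
x1_3 = 156
y1_3 = 352
cx_4 = 248
cy_4 = 200
r_4 = 60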